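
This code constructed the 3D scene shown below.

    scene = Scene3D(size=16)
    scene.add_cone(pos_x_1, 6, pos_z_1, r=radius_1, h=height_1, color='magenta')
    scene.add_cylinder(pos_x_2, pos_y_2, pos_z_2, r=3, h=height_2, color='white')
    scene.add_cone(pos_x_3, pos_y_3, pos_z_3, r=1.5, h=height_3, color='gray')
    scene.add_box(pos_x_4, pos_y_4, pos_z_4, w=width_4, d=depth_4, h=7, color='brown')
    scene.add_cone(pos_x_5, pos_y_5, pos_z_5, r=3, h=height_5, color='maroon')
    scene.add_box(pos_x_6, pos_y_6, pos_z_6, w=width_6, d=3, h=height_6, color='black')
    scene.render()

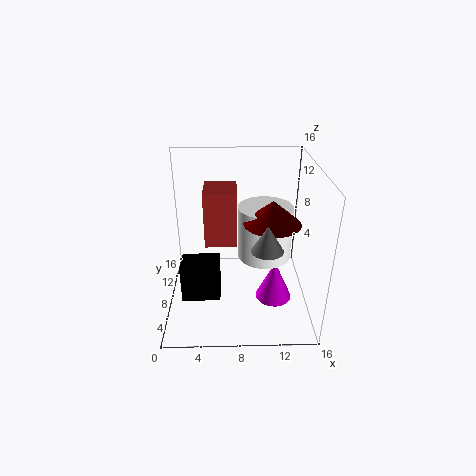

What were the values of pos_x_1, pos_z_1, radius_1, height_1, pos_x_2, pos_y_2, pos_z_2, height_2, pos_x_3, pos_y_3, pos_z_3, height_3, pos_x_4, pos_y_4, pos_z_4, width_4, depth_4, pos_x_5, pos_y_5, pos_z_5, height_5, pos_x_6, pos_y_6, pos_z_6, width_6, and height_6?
pos_x_1 = 12; pos_z_1 = 1.5; radius_1 = 2; height_1 = 4.5; pos_x_2 = 11; pos_y_2 = 8.5; pos_z_2 = 5.5; height_2 = 6; pos_x_3 = 10.5; pos_y_3 = 2; pos_z_3 = 10; height_3 = 2.5; pos_x_4 = 4; pos_y_4 = 11; pos_z_4 = 5; width_4 = 4; depth_4 = 4.5; pos_x_5 = 11.5; pos_y_5 = 6.5; pos_z_5 = 10.5; height_5 = 2.5; pos_x_6 = 2; pos_y_6 = 3.5; pos_z_6 = 3; width_6 = 4; height_6 = 4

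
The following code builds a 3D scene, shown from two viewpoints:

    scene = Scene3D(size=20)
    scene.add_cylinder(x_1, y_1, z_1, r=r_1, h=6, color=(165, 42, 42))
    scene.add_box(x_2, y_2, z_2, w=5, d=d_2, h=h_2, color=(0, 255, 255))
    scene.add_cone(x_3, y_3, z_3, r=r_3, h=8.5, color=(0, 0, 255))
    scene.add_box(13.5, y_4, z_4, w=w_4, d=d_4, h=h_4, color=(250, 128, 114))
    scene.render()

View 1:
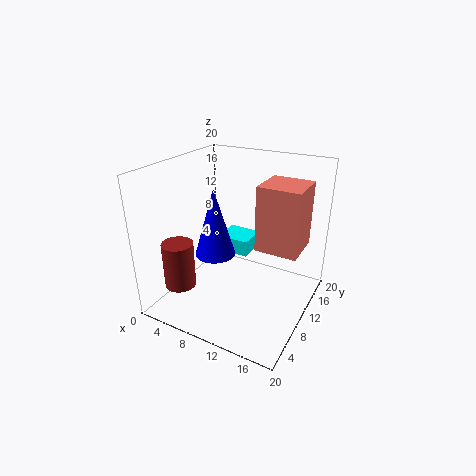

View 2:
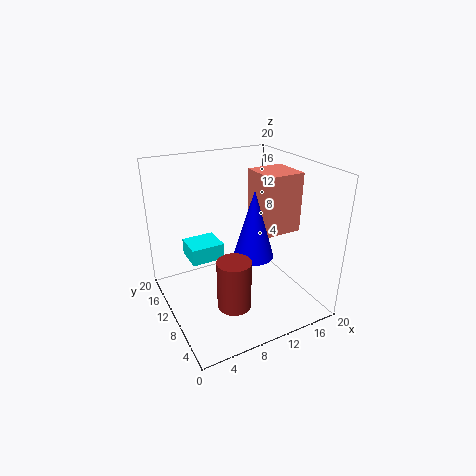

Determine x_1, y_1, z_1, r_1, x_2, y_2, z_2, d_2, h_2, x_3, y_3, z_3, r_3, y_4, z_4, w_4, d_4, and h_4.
x_1 = 5.5; y_1 = 2.5; z_1 = 5.5; r_1 = 2; x_2 = 4.5; y_2 = 13.5; z_2 = 5; d_2 = 4.5; h_2 = 2.5; x_3 = 9.5; y_3 = 5; z_3 = 10; r_3 = 2.5; y_4 = 8; z_4 = 10; w_4 = 5.5; d_4 = 5.5; h_4 = 8.5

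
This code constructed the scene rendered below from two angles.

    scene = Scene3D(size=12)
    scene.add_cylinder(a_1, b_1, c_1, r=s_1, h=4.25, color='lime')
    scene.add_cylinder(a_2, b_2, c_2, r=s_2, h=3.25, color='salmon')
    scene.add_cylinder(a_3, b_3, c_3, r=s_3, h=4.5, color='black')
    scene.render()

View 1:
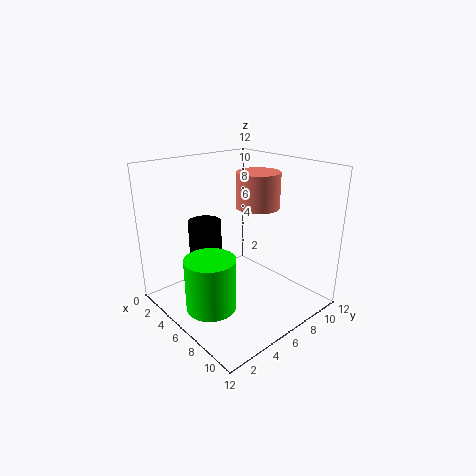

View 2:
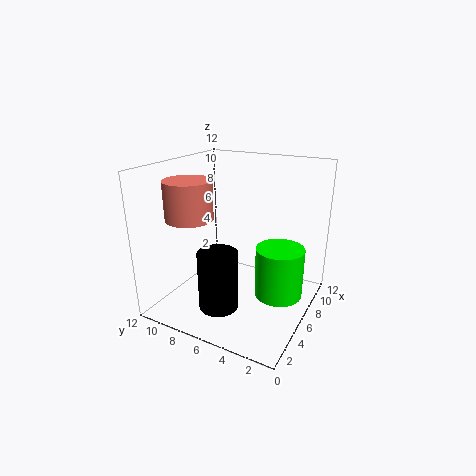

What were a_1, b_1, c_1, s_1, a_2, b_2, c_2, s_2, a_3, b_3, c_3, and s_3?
a_1 = 6.75; b_1 = 2.5; c_1 = 1.25; s_1 = 2; a_2 = 4.5; b_2 = 9.75; c_2 = 7.5; s_2 = 2; a_3 = 2; b_3 = 5.5; c_3 = 2; s_3 = 1.5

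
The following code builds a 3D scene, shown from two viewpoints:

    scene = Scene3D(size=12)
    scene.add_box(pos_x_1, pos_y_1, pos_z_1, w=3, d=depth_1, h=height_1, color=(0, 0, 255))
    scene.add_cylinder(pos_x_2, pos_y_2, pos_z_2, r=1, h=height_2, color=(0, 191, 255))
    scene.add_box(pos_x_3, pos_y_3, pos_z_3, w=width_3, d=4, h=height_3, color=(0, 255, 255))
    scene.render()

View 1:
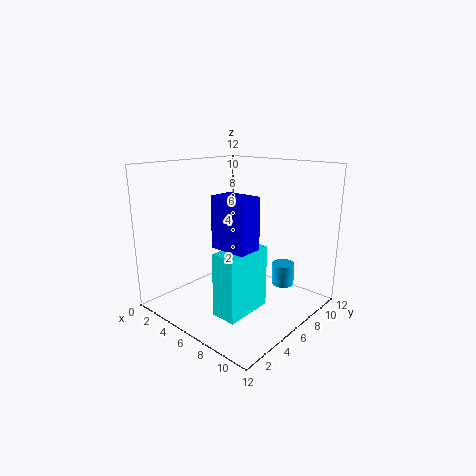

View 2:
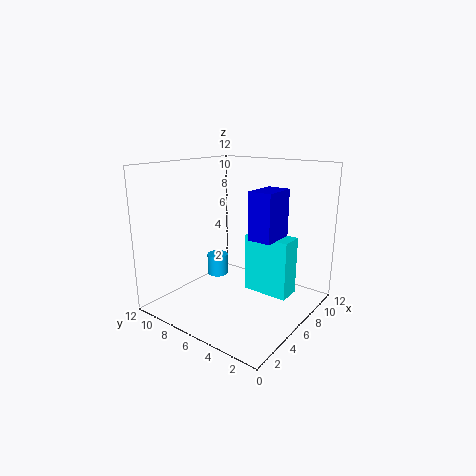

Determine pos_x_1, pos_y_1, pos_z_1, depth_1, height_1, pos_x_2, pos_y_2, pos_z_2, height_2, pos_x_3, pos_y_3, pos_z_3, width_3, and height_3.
pos_x_1 = 6, pos_y_1 = 3, pos_z_1 = 6, depth_1 = 2, height_1 = 4, pos_x_2 = 8, pos_y_2 = 10, pos_z_2 = 1, height_2 = 2, pos_x_3 = 7, pos_y_3 = 2, pos_z_3 = 1, width_3 = 2, height_3 = 5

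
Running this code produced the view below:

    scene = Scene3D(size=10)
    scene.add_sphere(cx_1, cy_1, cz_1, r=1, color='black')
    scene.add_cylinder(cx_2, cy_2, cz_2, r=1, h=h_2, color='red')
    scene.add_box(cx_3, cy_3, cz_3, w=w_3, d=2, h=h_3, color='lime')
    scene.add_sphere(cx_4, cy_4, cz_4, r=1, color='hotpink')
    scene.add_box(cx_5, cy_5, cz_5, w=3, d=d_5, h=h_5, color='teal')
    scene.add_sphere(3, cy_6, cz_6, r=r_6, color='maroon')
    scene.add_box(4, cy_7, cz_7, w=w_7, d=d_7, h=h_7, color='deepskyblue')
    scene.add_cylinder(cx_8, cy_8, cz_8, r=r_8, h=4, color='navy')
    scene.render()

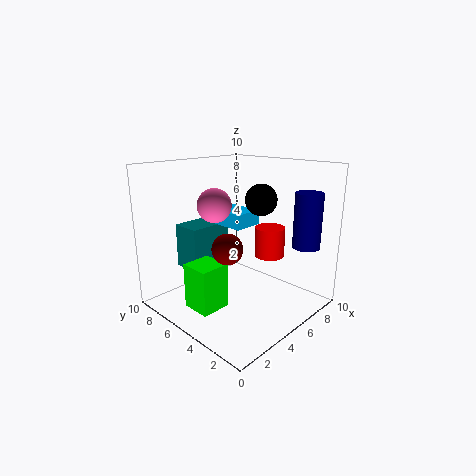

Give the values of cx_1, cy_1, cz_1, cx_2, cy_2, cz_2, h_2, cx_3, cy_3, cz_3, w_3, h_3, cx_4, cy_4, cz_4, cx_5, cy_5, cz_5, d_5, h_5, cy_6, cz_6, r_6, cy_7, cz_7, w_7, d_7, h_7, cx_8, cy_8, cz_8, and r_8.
cx_1 = 5; cy_1 = 3; cz_1 = 8; cx_2 = 6; cy_2 = 3; cz_2 = 4; h_2 = 2; cx_3 = 1; cy_3 = 4; cz_3 = 1; w_3 = 2; h_3 = 3; cx_4 = 2; cy_4 = 4; cz_4 = 8; cx_5 = 2; cy_5 = 6; cz_5 = 3; d_5 = 2; h_5 = 3; cy_6 = 4; cz_6 = 5; r_6 = 1; cy_7 = 4; cz_7 = 6; w_7 = 2; d_7 = 3; h_7 = 1; cx_8 = 9; cy_8 = 2; cz_8 = 4; r_8 = 1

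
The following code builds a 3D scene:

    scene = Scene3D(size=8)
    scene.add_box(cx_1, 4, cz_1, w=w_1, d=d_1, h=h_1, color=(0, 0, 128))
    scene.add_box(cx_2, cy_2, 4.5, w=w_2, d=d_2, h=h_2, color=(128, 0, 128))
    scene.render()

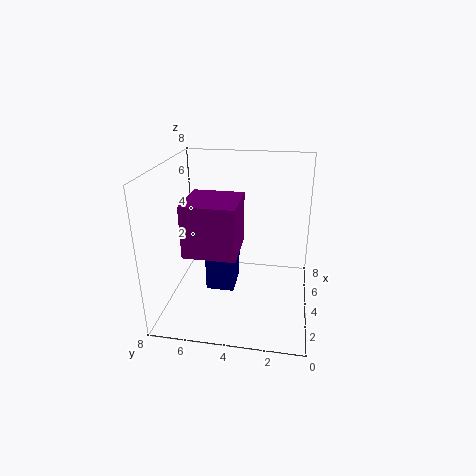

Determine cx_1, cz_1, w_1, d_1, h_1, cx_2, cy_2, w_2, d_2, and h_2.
cx_1 = 2.5, cz_1 = 1.5, w_1 = 2, d_1 = 1.5, h_1 = 2, cx_2 = 0.5, cy_2 = 3.5, w_2 = 2.5, d_2 = 2.5, h_2 = 2.5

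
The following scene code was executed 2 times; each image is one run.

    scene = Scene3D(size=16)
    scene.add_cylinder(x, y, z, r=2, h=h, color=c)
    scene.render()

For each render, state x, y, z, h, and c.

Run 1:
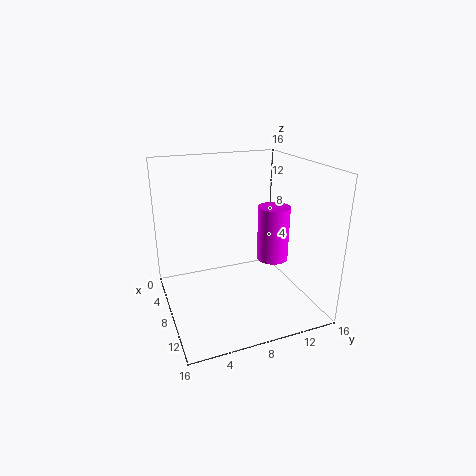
x = 5
y = 14
z = 3
h = 7
c = 'magenta'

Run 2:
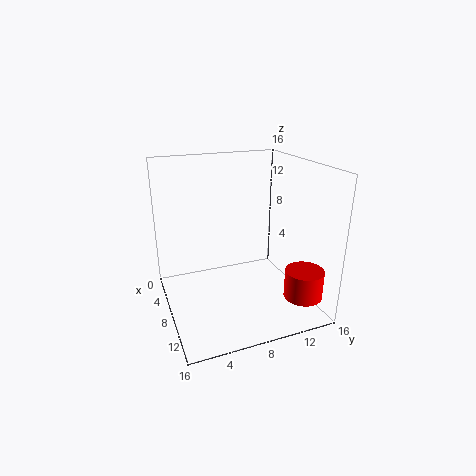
x = 14
y = 13
z = 3
h = 3
c = 'red'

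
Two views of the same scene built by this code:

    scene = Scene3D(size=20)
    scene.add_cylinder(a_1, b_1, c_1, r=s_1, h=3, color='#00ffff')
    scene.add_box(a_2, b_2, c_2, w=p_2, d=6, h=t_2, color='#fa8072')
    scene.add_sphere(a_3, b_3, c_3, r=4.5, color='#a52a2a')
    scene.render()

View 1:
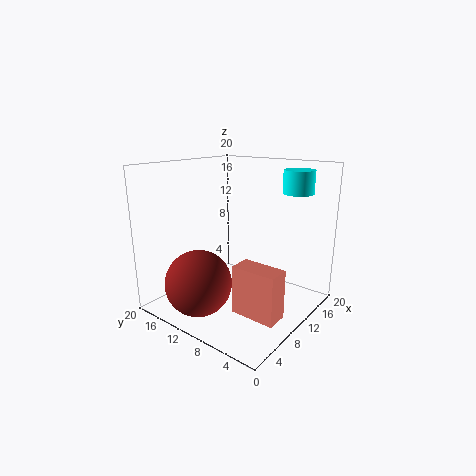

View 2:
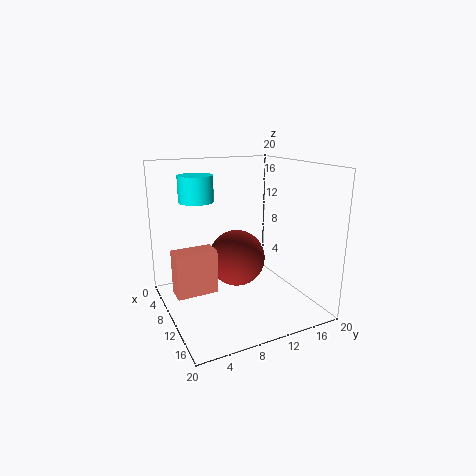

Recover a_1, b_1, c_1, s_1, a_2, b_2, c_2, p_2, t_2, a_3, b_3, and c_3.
a_1 = 13.5
b_1 = 3
c_1 = 16.5
s_1 = 2
a_2 = 5.5
b_2 = 1.5
c_2 = 1.5
p_2 = 3
t_2 = 6.5
a_3 = 4.5
b_3 = 12.5
c_3 = 4.5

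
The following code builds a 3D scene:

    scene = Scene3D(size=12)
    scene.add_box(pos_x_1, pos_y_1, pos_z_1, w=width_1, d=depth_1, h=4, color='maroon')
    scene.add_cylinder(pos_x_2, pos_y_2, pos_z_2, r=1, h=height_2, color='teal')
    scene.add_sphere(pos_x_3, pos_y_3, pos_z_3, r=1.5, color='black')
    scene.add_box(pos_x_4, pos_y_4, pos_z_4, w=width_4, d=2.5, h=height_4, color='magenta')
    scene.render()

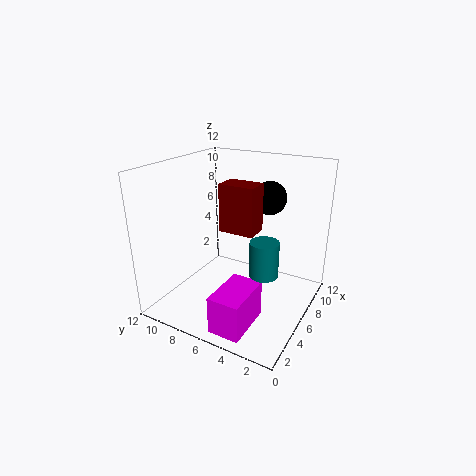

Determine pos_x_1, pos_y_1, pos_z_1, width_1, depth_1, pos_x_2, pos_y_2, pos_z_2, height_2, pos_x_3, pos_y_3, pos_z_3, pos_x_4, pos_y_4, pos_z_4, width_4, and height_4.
pos_x_1 = 5.5, pos_y_1 = 4.5, pos_z_1 = 6.5, width_1 = 2, depth_1 = 3, pos_x_2 = 2.5, pos_y_2 = 2, pos_z_2 = 5.5, height_2 = 2.5, pos_x_3 = 10, pos_y_3 = 5, pos_z_3 = 8.5, pos_x_4 = 0.5, pos_y_4 = 3, pos_z_4 = 0.5, width_4 = 4, height_4 = 3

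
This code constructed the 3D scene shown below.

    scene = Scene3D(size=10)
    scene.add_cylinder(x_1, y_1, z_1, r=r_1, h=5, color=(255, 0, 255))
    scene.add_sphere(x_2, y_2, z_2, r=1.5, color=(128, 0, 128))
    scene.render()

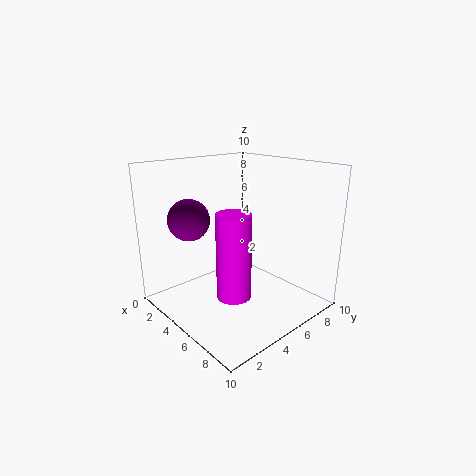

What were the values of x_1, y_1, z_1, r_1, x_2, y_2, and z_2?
x_1 = 8
y_1 = 2
z_1 = 3
r_1 = 1
x_2 = 2
y_2 = 3
z_2 = 6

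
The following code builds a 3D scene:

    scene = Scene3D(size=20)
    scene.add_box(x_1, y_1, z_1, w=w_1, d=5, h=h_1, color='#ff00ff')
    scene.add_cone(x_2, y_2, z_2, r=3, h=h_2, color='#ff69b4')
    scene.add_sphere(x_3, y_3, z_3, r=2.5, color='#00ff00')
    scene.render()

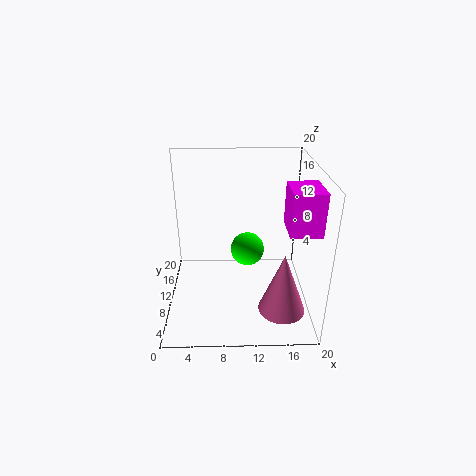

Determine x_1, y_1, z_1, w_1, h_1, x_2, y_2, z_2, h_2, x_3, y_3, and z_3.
x_1 = 16; y_1 = 4; z_1 = 13; w_1 = 4; h_1 = 5.5; x_2 = 15.5; y_2 = 3.5; z_2 = 3; h_2 = 8; x_3 = 11.5; y_3 = 13; z_3 = 6.5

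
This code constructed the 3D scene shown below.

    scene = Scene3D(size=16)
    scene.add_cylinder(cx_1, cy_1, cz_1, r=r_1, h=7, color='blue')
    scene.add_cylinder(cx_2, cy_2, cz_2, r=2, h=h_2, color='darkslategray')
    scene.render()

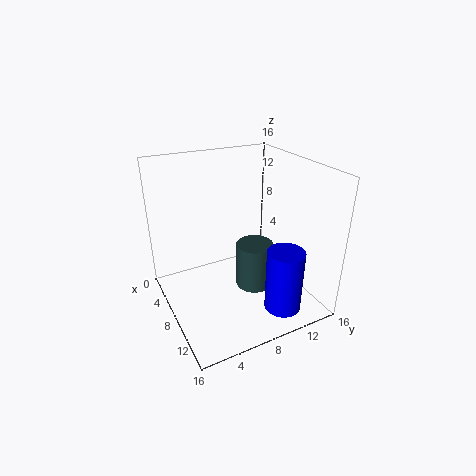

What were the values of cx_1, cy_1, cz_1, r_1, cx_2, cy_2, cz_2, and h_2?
cx_1 = 13, cy_1 = 11, cz_1 = 1, r_1 = 2, cx_2 = 10, cy_2 = 9, cz_2 = 3, h_2 = 5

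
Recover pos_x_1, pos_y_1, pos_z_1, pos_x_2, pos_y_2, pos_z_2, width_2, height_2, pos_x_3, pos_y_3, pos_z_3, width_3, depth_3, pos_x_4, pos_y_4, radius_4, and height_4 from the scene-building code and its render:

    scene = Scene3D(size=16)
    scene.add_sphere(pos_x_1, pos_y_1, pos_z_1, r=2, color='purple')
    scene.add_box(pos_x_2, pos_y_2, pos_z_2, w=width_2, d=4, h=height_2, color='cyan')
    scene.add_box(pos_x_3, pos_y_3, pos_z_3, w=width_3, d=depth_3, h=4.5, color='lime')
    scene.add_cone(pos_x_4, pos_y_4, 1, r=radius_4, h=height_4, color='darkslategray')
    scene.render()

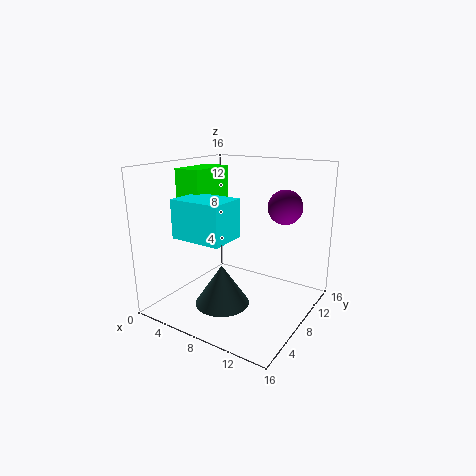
pos_x_1 = 11.5
pos_y_1 = 12.5
pos_z_1 = 11
pos_x_2 = 4
pos_y_2 = 2
pos_z_2 = 9
width_2 = 5.5
height_2 = 4
pos_x_3 = 2
pos_y_3 = 5
pos_z_3 = 11
width_3 = 3
depth_3 = 5.5
pos_x_4 = 7.5
pos_y_4 = 5.5
radius_4 = 3
height_4 = 4.5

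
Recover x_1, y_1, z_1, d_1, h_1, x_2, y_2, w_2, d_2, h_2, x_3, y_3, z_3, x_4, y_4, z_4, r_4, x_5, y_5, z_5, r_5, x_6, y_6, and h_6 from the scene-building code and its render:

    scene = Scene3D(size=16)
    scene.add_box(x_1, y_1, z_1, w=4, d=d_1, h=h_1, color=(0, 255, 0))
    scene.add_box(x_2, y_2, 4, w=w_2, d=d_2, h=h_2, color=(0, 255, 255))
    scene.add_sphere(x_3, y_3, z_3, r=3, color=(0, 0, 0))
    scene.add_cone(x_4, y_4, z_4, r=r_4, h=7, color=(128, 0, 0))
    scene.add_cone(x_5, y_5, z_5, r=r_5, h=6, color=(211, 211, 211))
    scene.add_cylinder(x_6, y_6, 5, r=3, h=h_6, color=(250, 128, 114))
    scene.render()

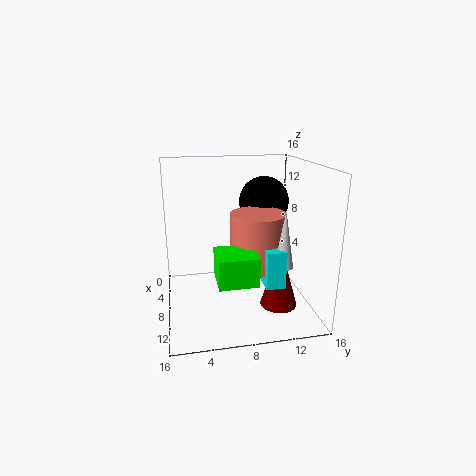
x_1 = 10; y_1 = 5; z_1 = 5; d_1 = 4; h_1 = 3; x_2 = 8; y_2 = 10; w_2 = 5; d_2 = 2; h_2 = 4; x_3 = 4; y_3 = 12; z_3 = 11; x_4 = 11; y_4 = 12; z_4 = 1; r_4 = 2; x_5 = 12; y_5 = 12; z_5 = 6; r_5 = 1; x_6 = 9; y_6 = 10; h_6 = 6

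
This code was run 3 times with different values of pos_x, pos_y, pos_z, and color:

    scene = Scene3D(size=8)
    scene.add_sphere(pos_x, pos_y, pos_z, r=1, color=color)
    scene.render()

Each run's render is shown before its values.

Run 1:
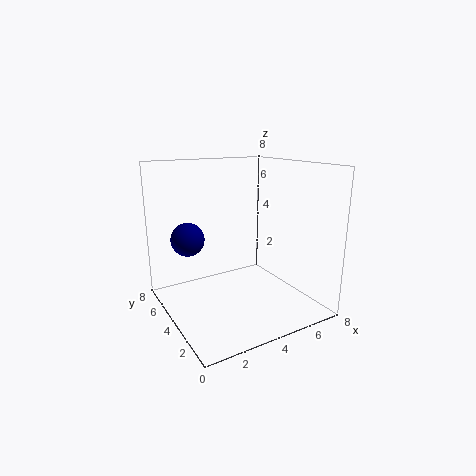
pos_x = 2
pos_y = 6.5
pos_z = 3.5
color = 'navy'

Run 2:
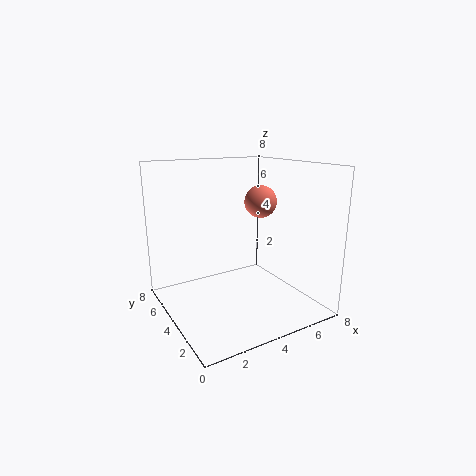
pos_x = 6.5
pos_y = 5.5
pos_z = 5.5
color = 'salmon'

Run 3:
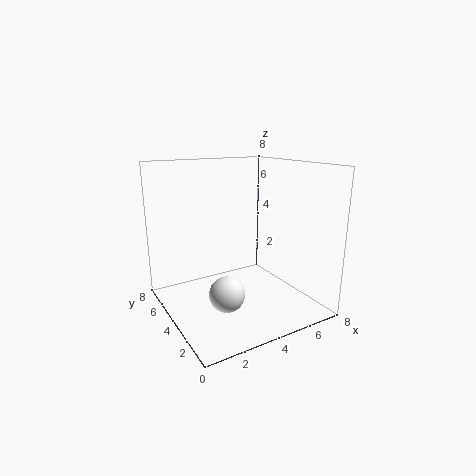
pos_x = 3
pos_y = 3.5
pos_z = 1
color = 'white'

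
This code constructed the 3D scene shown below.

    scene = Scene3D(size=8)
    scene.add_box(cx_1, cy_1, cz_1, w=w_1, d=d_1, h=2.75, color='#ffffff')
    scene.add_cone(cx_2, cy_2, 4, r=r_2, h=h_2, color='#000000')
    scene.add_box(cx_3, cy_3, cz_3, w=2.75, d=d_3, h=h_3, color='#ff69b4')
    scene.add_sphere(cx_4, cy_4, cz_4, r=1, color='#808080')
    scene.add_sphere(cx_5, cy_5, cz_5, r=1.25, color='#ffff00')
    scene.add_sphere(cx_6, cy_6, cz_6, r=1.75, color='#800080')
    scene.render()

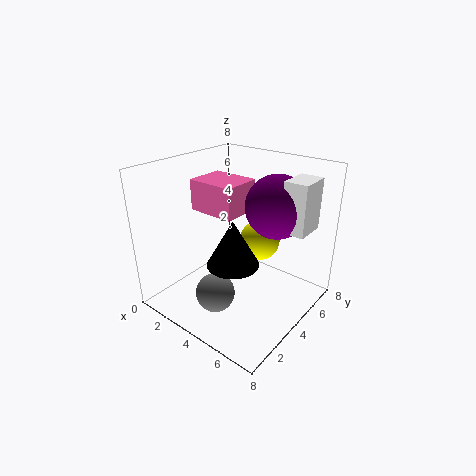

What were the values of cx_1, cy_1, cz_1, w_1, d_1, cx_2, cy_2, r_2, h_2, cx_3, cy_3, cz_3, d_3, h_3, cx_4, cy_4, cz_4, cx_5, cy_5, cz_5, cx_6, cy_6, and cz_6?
cx_1 = 6.25
cy_1 = 4.75
cz_1 = 4.75
w_1 = 1.25
d_1 = 1.75
cx_2 = 5.5
cy_2 = 1.75
r_2 = 1.25
h_2 = 2.25
cx_3 = 1.25
cy_3 = 3.25
cz_3 = 5.25
d_3 = 2.25
h_3 = 1.75
cx_4 = 4.5
cy_4 = 1.5
cz_4 = 2
cx_5 = 3.75
cy_5 = 6.5
cz_5 = 2.75
cx_6 = 5.5
cy_6 = 5.5
cz_6 = 5.75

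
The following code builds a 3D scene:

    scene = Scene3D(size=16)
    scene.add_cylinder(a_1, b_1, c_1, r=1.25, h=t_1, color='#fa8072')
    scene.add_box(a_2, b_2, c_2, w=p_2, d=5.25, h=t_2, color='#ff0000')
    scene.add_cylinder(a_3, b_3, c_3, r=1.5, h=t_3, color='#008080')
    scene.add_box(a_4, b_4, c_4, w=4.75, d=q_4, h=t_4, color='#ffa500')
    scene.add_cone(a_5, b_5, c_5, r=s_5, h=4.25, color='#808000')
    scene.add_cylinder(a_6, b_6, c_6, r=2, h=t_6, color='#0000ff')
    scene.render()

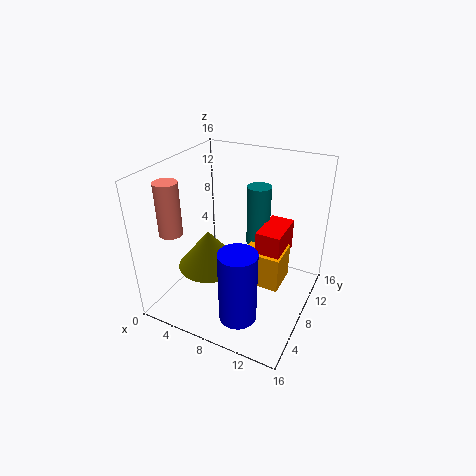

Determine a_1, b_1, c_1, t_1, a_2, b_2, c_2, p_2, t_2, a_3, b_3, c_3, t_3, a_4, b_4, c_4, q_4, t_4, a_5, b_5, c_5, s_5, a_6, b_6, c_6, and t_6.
a_1 = 2.25, b_1 = 3.75, c_1 = 9.25, t_1 = 5.75, a_2 = 9, b_2 = 10.5, c_2 = 3.5, p_2 = 3, t_2 = 4, a_3 = 7.75, b_3 = 14.25, c_3 = 4, t_3 = 7.75, a_4 = 7.5, b_4 = 10, c_4 = 0.25, q_4 = 4.25, t_4 = 4.5, a_5 = 5.25, b_5 = 6.25, c_5 = 4.75, s_5 = 3.5, a_6 = 10.25, b_6 = 3.5, c_6 = 1.25, t_6 = 8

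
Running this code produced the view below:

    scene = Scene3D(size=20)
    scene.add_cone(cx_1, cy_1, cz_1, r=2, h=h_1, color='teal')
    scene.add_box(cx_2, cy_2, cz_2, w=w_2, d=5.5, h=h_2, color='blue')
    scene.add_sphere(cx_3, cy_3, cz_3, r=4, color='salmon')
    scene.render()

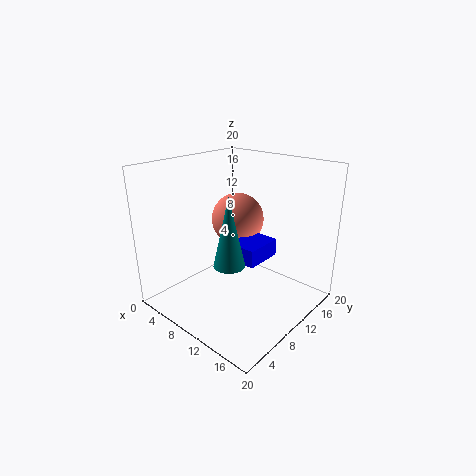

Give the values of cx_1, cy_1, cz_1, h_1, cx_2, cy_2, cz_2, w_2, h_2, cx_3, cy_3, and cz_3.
cx_1 = 12.5; cy_1 = 5.5; cz_1 = 8.5; h_1 = 9; cx_2 = 7.5; cy_2 = 9.5; cz_2 = 6.5; w_2 = 5.5; h_2 = 2.5; cx_3 = 6; cy_3 = 14.5; cz_3 = 10.5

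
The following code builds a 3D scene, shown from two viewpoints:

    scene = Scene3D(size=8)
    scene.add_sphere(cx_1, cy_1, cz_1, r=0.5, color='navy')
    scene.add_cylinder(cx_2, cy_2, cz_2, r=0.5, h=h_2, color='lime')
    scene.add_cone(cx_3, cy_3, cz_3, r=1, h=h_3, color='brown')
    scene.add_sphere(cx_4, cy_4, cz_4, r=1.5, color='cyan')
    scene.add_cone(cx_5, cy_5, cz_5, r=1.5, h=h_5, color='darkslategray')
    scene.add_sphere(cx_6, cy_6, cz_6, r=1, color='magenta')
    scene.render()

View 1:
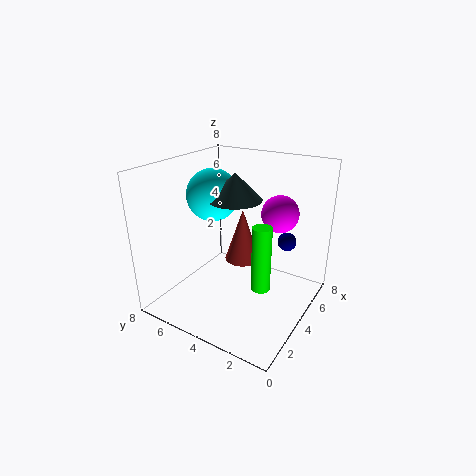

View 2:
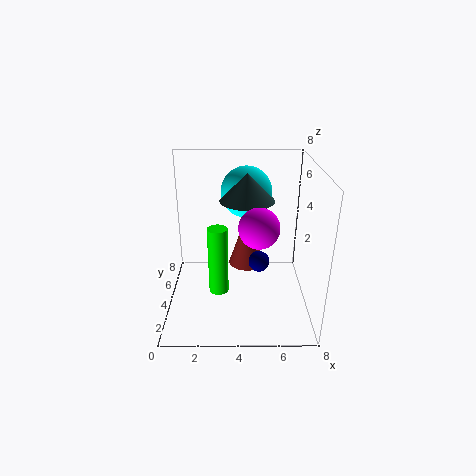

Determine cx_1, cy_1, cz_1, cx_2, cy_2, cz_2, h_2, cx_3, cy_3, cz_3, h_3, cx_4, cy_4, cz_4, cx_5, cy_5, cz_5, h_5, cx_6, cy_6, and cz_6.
cx_1 = 5; cy_1 = 1.5; cz_1 = 4; cx_2 = 3; cy_2 = 2; cz_2 = 2; h_2 = 3.5; cx_3 = 4.5; cy_3 = 4; cz_3 = 2.5; h_3 = 3; cx_4 = 4.5; cy_4 = 6; cz_4 = 6; cx_5 = 4.5; cy_5 = 4.5; cz_5 = 6; h_5 = 1.5; cx_6 = 5; cy_6 = 2; cz_6 = 5.5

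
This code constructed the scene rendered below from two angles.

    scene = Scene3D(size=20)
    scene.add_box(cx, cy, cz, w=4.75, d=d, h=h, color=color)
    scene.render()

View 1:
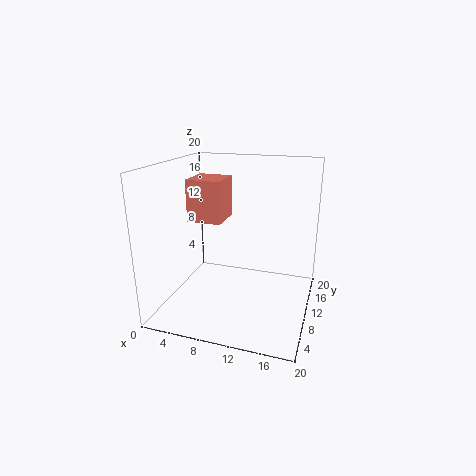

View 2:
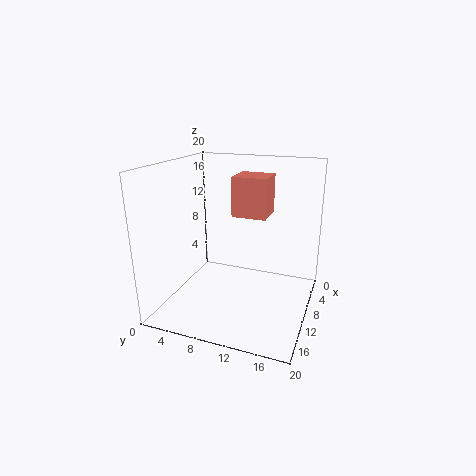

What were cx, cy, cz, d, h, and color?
cx = 3.25, cy = 8.25, cz = 12.25, d = 5, h = 5.75, color = 'salmon'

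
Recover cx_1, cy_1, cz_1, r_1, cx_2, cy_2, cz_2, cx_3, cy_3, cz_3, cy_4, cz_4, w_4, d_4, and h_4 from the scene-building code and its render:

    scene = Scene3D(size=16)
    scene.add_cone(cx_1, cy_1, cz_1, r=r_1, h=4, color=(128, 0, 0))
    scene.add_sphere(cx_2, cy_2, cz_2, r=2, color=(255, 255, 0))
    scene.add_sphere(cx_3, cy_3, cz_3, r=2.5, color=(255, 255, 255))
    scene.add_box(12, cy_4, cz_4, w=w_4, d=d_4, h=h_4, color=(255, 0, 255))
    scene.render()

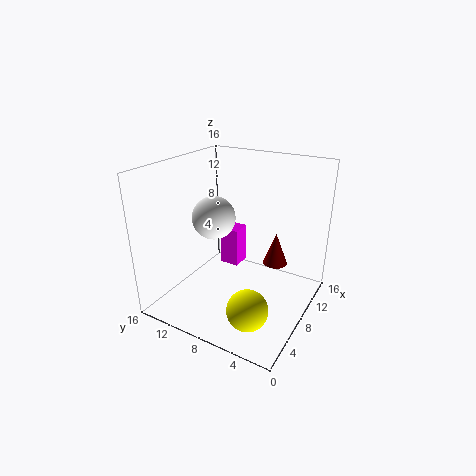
cx_1 = 13
cy_1 = 5.5
cz_1 = 3
r_1 = 1.5
cx_2 = 2
cy_2 = 3.5
cz_2 = 4
cx_3 = 8.5
cy_3 = 11.5
cz_3 = 9.5
cy_4 = 10.5
cz_4 = 1.5
w_4 = 2.5
d_4 = 2.5
h_4 = 5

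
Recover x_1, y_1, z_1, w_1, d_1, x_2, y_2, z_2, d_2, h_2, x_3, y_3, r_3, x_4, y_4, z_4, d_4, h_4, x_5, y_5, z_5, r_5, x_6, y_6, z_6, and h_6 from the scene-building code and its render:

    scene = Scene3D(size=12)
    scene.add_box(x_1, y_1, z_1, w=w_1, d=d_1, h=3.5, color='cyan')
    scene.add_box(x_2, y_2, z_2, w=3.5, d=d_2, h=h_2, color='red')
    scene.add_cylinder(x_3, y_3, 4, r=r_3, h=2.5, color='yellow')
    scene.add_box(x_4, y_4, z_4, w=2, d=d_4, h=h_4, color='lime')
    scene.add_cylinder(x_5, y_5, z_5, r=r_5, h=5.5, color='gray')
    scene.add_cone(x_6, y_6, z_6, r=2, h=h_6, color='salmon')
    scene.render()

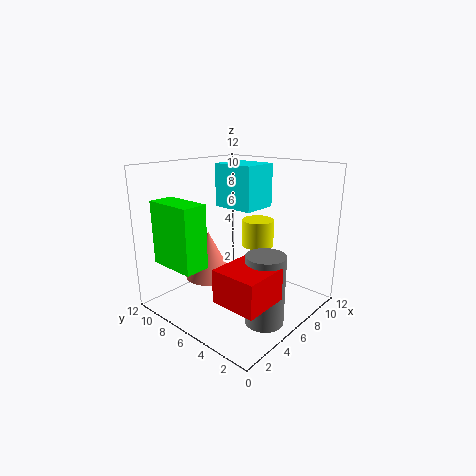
x_1 = 5.5, y_1 = 4.5, z_1 = 8.5, w_1 = 3, d_1 = 3.5, x_2 = 1, y_2 = 0.5, z_2 = 3, d_2 = 3.5, h_2 = 2.5, x_3 = 10, y_3 = 7, r_3 = 1.5, x_4 = 0.5, y_4 = 6, z_4 = 4.5, d_4 = 4, h_4 = 5, x_5 = 4.5, y_5 = 2, z_5 = 0.5, r_5 = 1.5, x_6 = 4.5, y_6 = 8, z_6 = 2.5, h_6 = 4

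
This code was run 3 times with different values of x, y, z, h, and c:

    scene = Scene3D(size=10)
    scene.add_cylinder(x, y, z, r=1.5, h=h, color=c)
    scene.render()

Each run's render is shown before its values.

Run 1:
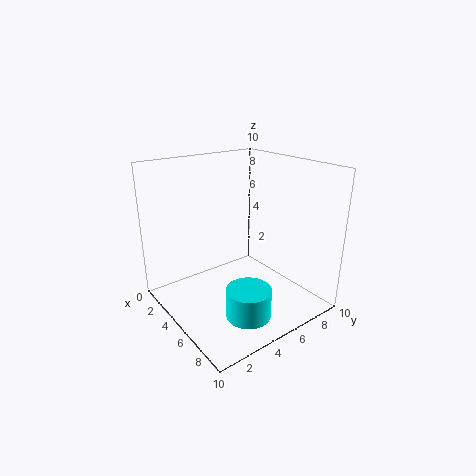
x = 7.5
y = 4
z = 0.5
h = 2
c = 'cyan'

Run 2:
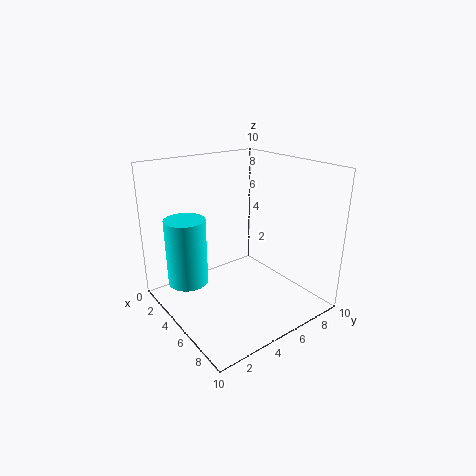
x = 2
y = 2.5
z = 1
h = 5
c = 'cyan'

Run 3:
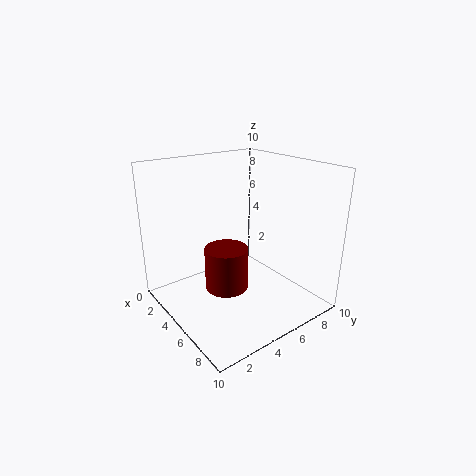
x = 5
y = 4
z = 1.5
h = 3
c = 'maroon'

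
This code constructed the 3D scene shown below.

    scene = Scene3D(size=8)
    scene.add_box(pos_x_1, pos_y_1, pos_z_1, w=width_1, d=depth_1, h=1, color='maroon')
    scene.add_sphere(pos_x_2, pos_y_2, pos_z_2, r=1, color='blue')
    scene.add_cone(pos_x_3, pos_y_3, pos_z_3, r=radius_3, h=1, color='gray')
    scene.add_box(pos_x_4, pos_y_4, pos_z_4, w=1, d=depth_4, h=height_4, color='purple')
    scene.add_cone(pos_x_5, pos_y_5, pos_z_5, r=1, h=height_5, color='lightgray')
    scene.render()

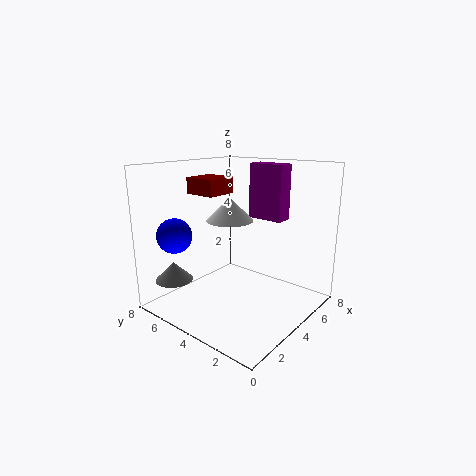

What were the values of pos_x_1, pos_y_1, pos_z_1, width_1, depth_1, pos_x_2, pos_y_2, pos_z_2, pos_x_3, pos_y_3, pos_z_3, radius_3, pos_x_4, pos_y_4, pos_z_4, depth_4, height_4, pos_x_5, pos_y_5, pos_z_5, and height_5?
pos_x_1 = 4; pos_y_1 = 6; pos_z_1 = 6; width_1 = 2; depth_1 = 2; pos_x_2 = 2; pos_y_2 = 7; pos_z_2 = 4; pos_x_3 = 1; pos_y_3 = 6; pos_z_3 = 2; radius_3 = 1; pos_x_4 = 5; pos_y_4 = 2; pos_z_4 = 5; depth_4 = 2; height_4 = 3; pos_x_5 = 1; pos_y_5 = 2; pos_z_5 = 6; height_5 = 1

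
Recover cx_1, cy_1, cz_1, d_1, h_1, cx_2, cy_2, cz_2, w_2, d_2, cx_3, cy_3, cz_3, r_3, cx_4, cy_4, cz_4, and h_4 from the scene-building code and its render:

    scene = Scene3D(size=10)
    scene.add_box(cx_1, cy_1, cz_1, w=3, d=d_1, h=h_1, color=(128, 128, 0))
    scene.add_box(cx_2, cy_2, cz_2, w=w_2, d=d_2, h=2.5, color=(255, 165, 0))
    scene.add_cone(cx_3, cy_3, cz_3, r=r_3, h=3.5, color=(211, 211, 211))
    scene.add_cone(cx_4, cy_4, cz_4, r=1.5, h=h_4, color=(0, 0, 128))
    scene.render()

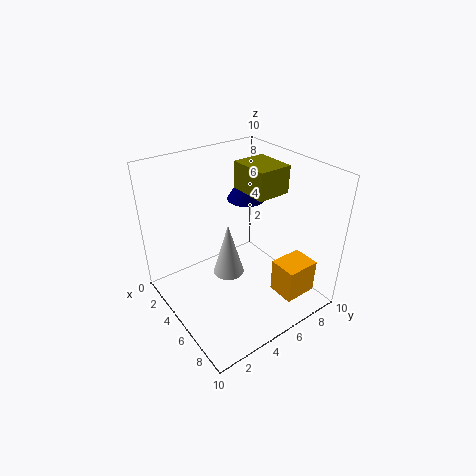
cx_1 = 2.5, cy_1 = 6.5, cz_1 = 7.5, d_1 = 2.5, h_1 = 2, cx_2 = 6.5, cy_2 = 7, cz_2 = 0.5, w_2 = 2, d_2 = 2.5, cx_3 = 6, cy_3 = 3.5, cz_3 = 3.5, r_3 = 1, cx_4 = 2, cy_4 = 8, cz_4 = 6, h_4 = 2.5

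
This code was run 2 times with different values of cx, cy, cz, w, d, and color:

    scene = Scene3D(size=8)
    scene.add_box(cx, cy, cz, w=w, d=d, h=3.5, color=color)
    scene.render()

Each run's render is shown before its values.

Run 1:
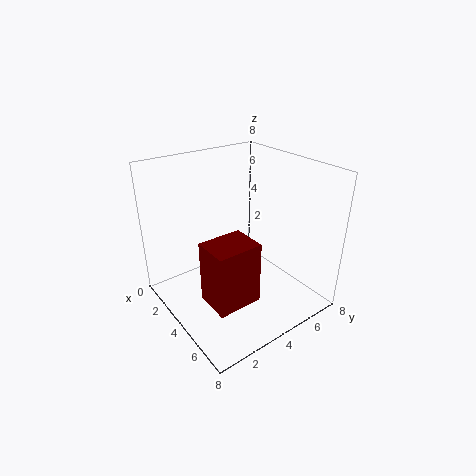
cx = 4
cy = 1.5
cz = 1
w = 2
d = 2.5
color = 'maroon'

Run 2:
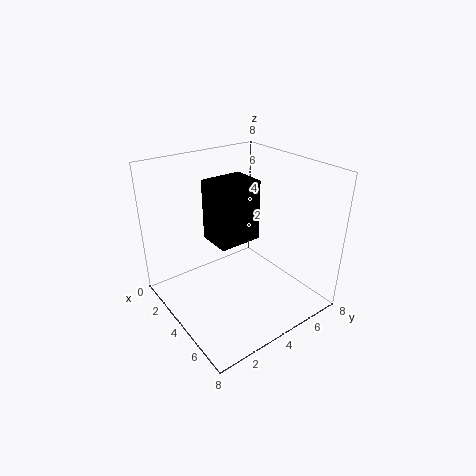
cx = 2
cy = 3
cz = 3.5
w = 2
d = 2.5
color = 'black'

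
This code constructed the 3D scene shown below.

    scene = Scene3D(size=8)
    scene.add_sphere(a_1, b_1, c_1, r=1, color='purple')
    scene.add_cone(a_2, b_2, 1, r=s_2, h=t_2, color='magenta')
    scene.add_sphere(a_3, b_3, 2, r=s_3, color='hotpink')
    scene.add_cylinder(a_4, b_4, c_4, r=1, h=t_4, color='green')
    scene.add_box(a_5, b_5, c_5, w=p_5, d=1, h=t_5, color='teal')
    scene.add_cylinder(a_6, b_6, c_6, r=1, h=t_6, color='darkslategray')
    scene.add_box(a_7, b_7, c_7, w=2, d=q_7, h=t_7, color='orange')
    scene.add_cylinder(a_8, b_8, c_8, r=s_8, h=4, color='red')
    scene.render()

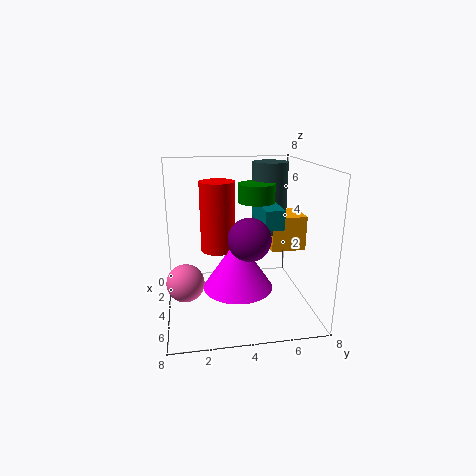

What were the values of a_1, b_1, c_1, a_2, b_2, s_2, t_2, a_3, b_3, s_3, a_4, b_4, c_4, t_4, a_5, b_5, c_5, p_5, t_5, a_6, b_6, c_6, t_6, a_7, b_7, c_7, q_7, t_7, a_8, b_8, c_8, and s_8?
a_1 = 7
b_1 = 4
c_1 = 5
a_2 = 4
b_2 = 4
s_2 = 2
t_2 = 3
a_3 = 5
b_3 = 1
s_3 = 1
a_4 = 4
b_4 = 5
c_4 = 6
t_4 = 1
a_5 = 3
b_5 = 5
c_5 = 5
p_5 = 3
t_5 = 1
a_6 = 3
b_6 = 6
c_6 = 4
t_6 = 4
a_7 = 2
b_7 = 6
c_7 = 3
q_7 = 2
t_7 = 2
a_8 = 3
b_8 = 3
c_8 = 3
s_8 = 1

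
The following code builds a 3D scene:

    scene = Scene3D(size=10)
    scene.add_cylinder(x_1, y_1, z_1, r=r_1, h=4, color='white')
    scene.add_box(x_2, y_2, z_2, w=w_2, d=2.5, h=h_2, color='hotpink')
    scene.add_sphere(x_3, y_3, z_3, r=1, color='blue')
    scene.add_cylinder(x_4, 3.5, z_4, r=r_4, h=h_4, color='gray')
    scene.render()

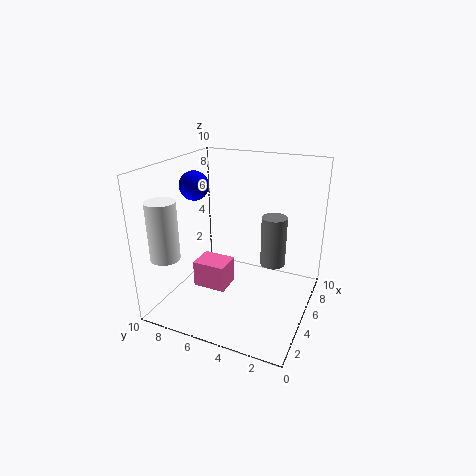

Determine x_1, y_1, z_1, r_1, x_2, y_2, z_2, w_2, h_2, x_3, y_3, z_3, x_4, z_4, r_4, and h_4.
x_1 = 2
y_1 = 9
z_1 = 4
r_1 = 1
x_2 = 4.5
y_2 = 6
z_2 = 0.5
w_2 = 2
h_2 = 2
x_3 = 4.5
y_3 = 8
z_3 = 8.5
x_4 = 8.5
z_4 = 1.5
r_4 = 1
h_4 = 4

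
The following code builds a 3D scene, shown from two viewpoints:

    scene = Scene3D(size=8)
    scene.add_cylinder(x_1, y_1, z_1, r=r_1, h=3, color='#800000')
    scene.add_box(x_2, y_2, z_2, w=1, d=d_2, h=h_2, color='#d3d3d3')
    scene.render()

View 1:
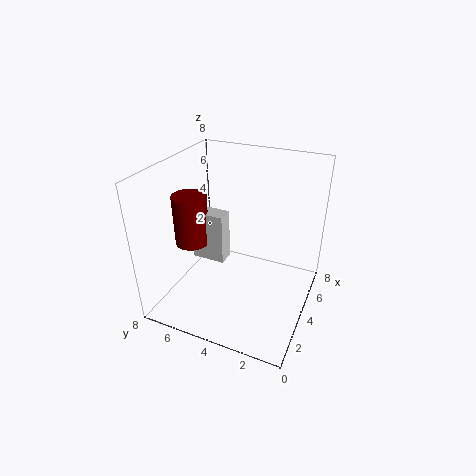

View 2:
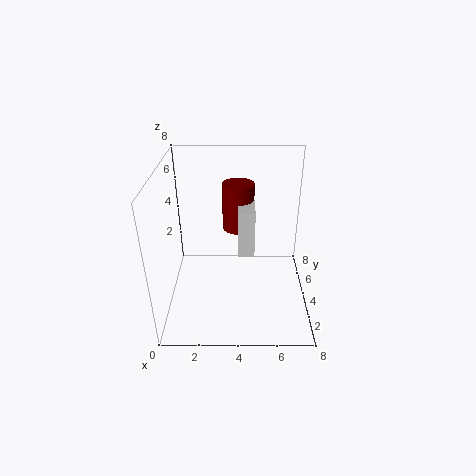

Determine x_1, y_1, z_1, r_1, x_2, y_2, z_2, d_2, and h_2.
x_1 = 4; y_1 = 7; z_1 = 3; r_1 = 1; x_2 = 4; y_2 = 5; z_2 = 2; d_2 = 2; h_2 = 3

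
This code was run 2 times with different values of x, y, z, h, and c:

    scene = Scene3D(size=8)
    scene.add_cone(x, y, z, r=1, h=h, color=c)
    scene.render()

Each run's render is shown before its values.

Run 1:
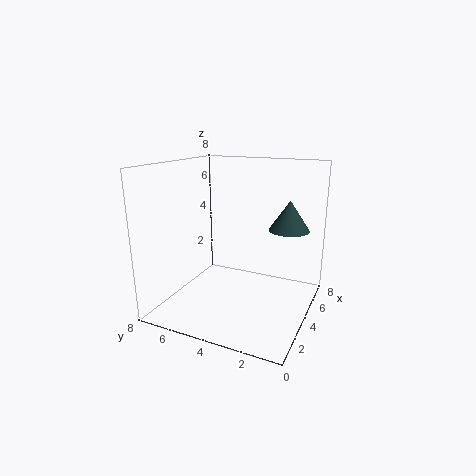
x = 3.5
y = 1
z = 5
h = 1.5
c = 'darkslategray'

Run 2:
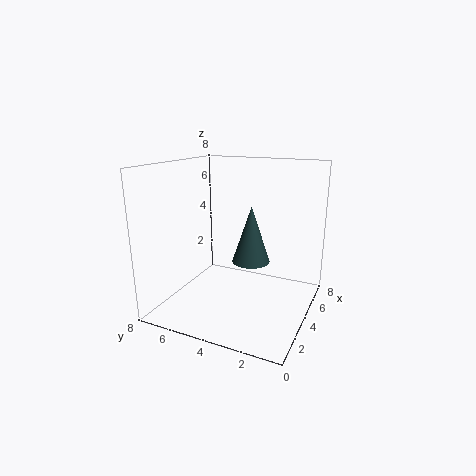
x = 3.5
y = 3
z = 3
h = 3
c = 'darkslategray'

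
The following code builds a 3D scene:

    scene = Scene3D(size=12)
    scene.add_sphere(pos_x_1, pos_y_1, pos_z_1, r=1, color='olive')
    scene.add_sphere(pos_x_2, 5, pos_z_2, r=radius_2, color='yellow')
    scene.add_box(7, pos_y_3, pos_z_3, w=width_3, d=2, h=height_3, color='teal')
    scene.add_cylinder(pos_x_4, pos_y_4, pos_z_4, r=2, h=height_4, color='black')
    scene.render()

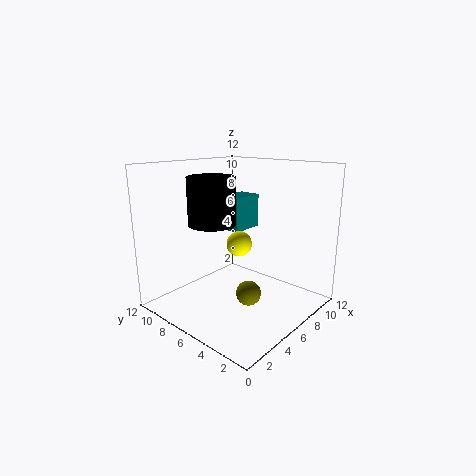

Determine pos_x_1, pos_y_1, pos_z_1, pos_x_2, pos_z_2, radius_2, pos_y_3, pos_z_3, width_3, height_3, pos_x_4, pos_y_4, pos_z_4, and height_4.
pos_x_1 = 5
pos_y_1 = 4
pos_z_1 = 2
pos_x_2 = 5
pos_z_2 = 6
radius_2 = 1
pos_y_3 = 7
pos_z_3 = 6
width_3 = 3
height_3 = 3
pos_x_4 = 5
pos_y_4 = 8
pos_z_4 = 7
height_4 = 4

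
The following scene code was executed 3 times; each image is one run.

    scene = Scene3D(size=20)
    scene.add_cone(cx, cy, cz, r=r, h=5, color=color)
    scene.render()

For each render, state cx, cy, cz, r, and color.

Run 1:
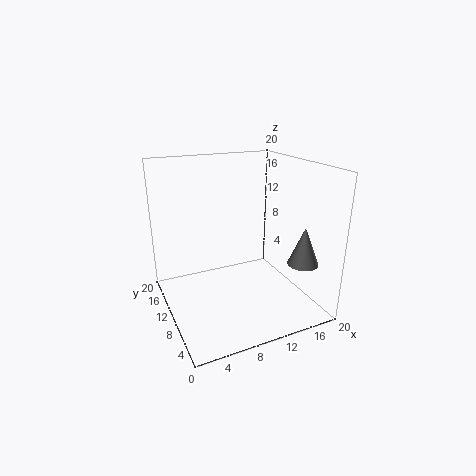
cx = 16
cy = 3
cz = 8
r = 2
color = 'gray'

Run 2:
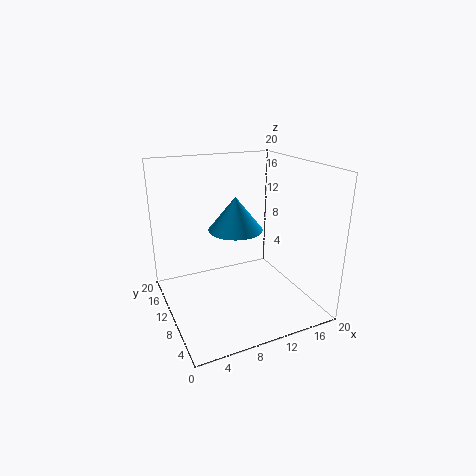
cx = 11
cy = 13
cz = 10
r = 4
color = 'deepskyblue'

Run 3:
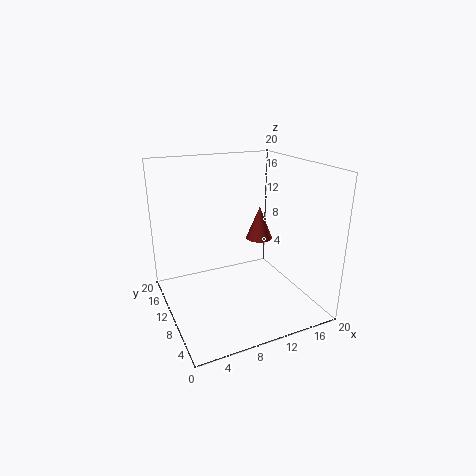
cx = 15
cy = 13
cz = 8
r = 2
color = 'brown'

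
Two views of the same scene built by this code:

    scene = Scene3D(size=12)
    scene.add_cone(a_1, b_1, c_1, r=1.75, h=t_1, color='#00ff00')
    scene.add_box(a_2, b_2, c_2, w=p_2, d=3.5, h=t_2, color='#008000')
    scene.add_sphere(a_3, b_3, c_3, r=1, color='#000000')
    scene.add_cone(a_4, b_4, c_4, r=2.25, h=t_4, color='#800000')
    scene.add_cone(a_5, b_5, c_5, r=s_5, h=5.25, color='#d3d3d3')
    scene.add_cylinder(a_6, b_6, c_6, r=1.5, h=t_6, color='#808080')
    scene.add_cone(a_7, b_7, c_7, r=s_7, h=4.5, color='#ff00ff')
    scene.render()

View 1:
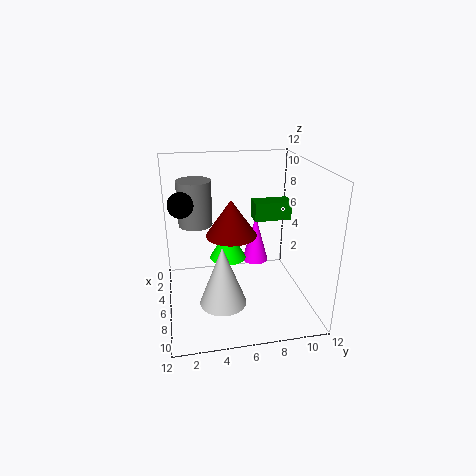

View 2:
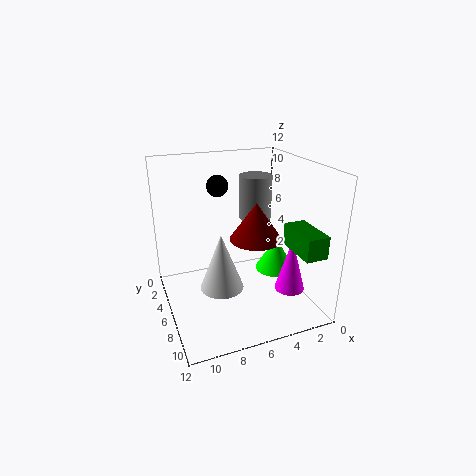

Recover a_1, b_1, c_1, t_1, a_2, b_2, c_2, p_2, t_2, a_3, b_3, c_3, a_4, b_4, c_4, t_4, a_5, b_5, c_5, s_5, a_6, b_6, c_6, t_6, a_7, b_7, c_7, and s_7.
a_1 = 2.25; b_1 = 5.75; c_1 = 2.25; t_1 = 3; a_2 = 1.25; b_2 = 8.25; c_2 = 6; p_2 = 1.75; t_2 = 1.75; a_3 = 6.25; b_3 = 1.5; c_3 = 9.25; a_4 = 4.25; b_4 = 5.75; c_4 = 5.5; t_4 = 3.25; a_5 = 7; b_5 = 4.5; c_5 = 0.5; s_5 = 2; a_6 = 3; b_6 = 2.75; c_6 = 6.25; t_6 = 4; a_7 = 2.25; b_7 = 8.5; c_7 = 1.75; s_7 = 1.25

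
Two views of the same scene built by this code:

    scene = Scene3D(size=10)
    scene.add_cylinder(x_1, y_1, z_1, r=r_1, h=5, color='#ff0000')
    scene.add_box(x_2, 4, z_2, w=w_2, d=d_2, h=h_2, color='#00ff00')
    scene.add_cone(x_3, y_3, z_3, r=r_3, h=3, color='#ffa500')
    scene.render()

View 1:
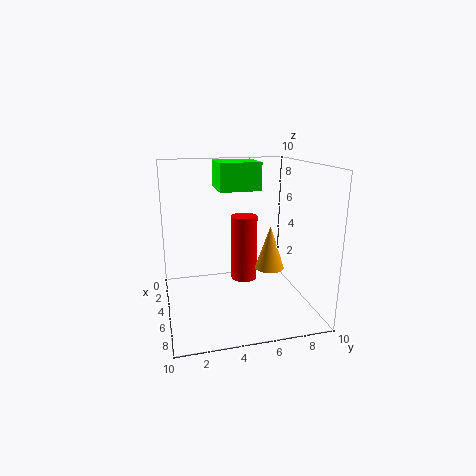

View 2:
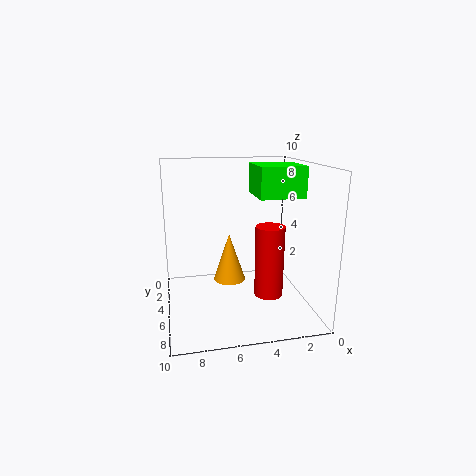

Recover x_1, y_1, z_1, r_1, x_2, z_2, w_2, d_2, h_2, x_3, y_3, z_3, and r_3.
x_1 = 3; y_1 = 6; z_1 = 1; r_1 = 1; x_2 = 1; z_2 = 8; w_2 = 3; d_2 = 3; h_2 = 2; x_3 = 6; y_3 = 7; z_3 = 3; r_3 = 1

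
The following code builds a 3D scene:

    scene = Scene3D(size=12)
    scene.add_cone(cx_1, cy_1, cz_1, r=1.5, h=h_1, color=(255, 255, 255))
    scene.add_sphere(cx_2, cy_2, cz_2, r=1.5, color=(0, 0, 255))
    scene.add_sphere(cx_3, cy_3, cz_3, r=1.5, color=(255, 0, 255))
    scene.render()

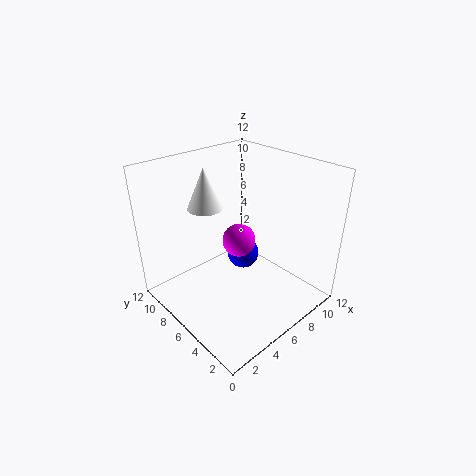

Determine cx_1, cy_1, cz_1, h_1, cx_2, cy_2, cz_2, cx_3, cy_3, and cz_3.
cx_1 = 5
cy_1 = 9
cz_1 = 8
h_1 = 3.5
cx_2 = 8.5
cy_2 = 8
cz_2 = 2.5
cx_3 = 7.5
cy_3 = 7.5
cz_3 = 4.5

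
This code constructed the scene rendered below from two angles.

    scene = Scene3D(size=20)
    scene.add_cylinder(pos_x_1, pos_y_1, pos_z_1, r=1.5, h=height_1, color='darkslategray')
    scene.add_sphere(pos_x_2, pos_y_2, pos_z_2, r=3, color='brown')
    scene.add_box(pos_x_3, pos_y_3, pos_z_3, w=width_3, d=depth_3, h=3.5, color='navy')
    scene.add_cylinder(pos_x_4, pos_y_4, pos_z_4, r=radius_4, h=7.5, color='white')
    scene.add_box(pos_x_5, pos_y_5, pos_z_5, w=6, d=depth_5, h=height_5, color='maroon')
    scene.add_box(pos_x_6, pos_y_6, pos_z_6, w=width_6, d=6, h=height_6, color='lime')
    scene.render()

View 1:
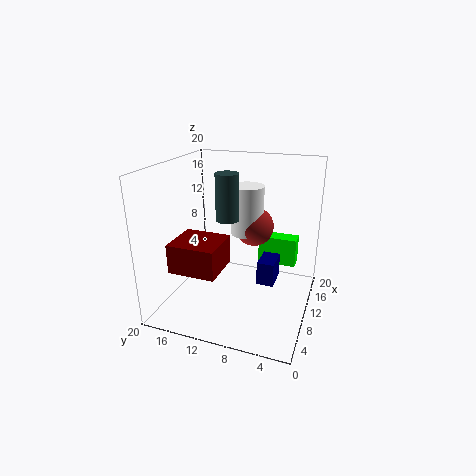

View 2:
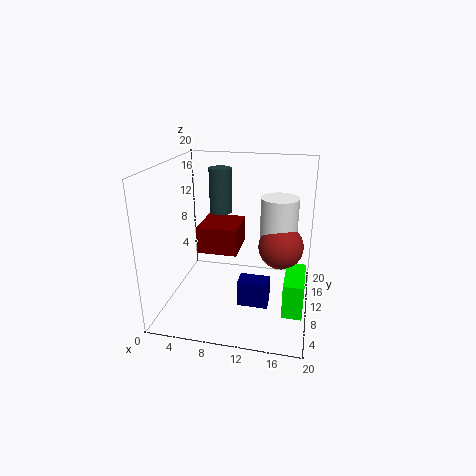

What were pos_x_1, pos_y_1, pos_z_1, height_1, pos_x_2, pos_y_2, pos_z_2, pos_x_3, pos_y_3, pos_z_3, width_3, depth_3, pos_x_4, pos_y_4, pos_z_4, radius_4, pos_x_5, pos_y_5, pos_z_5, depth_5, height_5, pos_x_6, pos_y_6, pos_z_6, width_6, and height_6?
pos_x_1 = 7.5, pos_y_1 = 10.5, pos_z_1 = 13.5, height_1 = 6, pos_x_2 = 16, pos_y_2 = 9.5, pos_z_2 = 9.5, pos_x_3 = 11, pos_y_3 = 5, pos_z_3 = 2.5, width_3 = 4, depth_3 = 2.5, pos_x_4 = 15.5, pos_y_4 = 10.5, pos_z_4 = 8.5, radius_4 = 2.5, pos_x_5 = 3.5, pos_y_5 = 11, pos_z_5 = 6.5, depth_5 = 6.5, height_5 = 4, pos_x_6 = 17, pos_y_6 = 3, pos_z_6 = 3, width_6 = 2.5, height_6 = 4.5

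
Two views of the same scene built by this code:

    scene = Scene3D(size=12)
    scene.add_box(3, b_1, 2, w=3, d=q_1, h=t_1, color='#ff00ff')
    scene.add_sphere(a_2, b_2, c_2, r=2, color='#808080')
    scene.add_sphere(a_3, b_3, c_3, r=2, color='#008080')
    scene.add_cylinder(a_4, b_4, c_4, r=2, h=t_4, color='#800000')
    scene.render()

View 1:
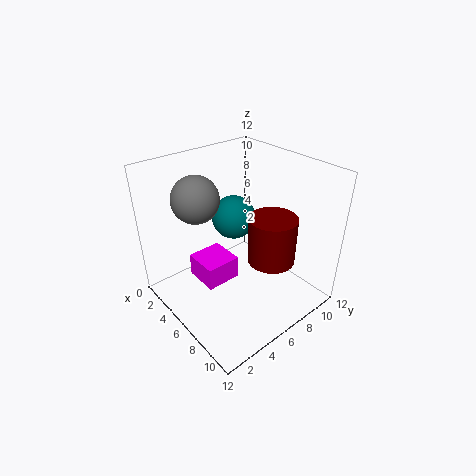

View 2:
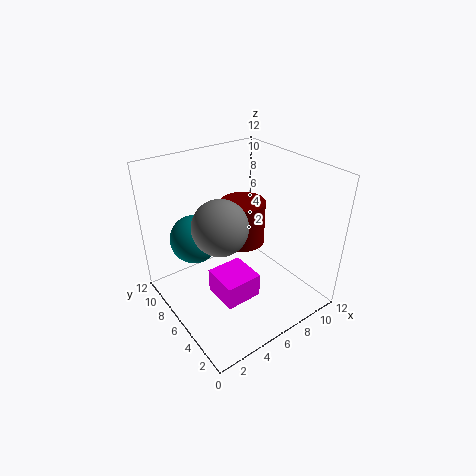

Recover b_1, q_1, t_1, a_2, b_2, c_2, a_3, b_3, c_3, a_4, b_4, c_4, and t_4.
b_1 = 3
q_1 = 3
t_1 = 2
a_2 = 3
b_2 = 4
c_2 = 9
a_3 = 3
b_3 = 8
c_3 = 6
a_4 = 8
b_4 = 8
c_4 = 4
t_4 = 4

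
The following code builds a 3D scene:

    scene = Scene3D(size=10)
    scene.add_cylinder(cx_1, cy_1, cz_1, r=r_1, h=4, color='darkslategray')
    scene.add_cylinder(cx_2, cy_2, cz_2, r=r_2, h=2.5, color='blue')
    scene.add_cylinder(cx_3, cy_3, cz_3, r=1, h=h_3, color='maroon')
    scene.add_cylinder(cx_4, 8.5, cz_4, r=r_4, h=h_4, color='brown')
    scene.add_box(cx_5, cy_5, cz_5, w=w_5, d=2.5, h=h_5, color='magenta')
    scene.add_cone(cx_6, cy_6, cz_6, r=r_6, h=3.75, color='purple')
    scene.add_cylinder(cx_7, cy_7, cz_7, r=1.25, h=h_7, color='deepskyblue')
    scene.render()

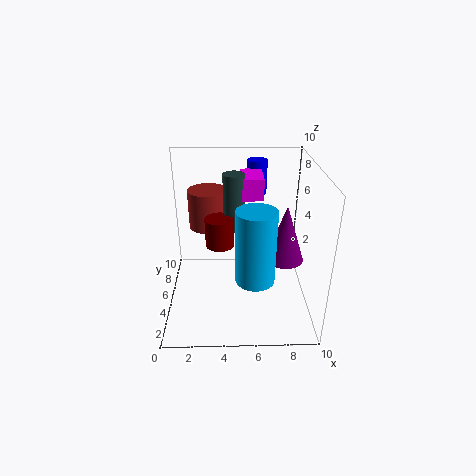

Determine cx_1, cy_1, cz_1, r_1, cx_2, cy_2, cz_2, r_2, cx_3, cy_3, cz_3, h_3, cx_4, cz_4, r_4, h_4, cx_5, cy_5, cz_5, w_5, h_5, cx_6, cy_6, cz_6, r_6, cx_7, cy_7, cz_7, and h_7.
cx_1 = 4.75; cy_1 = 6; cz_1 = 5.25; r_1 = 0.75; cx_2 = 6.5; cy_2 = 8.5; cz_2 = 7; r_2 = 0.75; cx_3 = 3.75; cy_3 = 5; cz_3 = 4.5; h_3 = 2; cx_4 = 2.75; cz_4 = 4.25; r_4 = 1.5; h_4 = 3; cx_5 = 5.25; cy_5 = 5.5; cz_5 = 7.5; w_5 = 1.5; h_5 = 1.5; cx_6 = 8; cy_6 = 3.5; cz_6 = 4.25; r_6 = 1.25; cx_7 = 6; cy_7 = 2.25; cz_7 = 3.5; h_7 = 4.75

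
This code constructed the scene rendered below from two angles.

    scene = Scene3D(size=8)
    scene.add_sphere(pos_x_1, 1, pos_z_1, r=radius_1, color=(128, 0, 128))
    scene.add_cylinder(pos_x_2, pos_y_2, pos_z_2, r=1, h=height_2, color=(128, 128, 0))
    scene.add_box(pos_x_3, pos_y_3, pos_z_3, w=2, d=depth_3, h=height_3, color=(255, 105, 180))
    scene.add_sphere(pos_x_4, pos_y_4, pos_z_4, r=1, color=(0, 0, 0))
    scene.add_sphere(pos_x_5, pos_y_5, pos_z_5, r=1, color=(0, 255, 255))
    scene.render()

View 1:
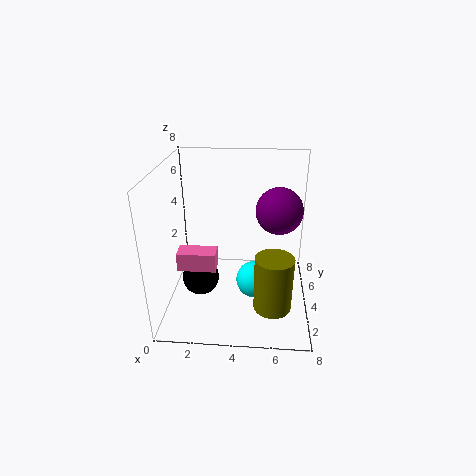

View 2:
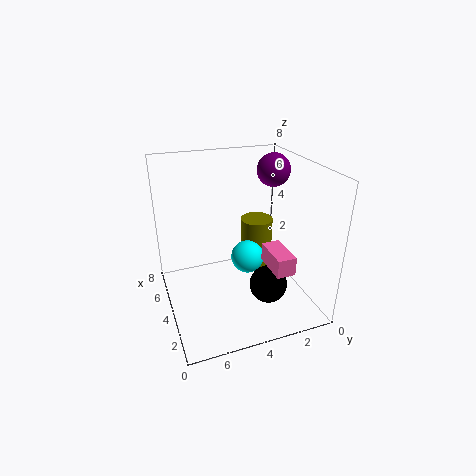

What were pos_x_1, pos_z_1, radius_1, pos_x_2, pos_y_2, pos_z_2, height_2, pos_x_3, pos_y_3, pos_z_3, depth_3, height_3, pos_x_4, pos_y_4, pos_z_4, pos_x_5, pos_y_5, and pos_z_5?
pos_x_1 = 6, pos_z_1 = 7, radius_1 = 1, pos_x_2 = 6, pos_y_2 = 2, pos_z_2 = 1, height_2 = 3, pos_x_3 = 1, pos_y_3 = 2, pos_z_3 = 3, depth_3 = 1, height_3 = 1, pos_x_4 = 2, pos_y_4 = 3, pos_z_4 = 2, pos_x_5 = 5, pos_y_5 = 3, pos_z_5 = 2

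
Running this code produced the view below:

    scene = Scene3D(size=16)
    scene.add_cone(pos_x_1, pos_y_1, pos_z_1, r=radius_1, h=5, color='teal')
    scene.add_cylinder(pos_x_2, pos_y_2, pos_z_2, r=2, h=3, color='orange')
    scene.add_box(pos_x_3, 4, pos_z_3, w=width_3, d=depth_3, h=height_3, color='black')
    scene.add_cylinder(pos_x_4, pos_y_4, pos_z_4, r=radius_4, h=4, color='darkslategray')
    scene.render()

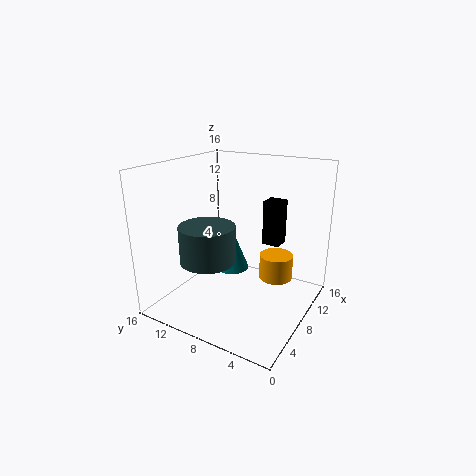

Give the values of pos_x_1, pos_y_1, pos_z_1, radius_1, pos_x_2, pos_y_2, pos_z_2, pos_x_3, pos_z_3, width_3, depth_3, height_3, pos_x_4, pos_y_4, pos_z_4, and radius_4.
pos_x_1 = 10
pos_y_1 = 10
pos_z_1 = 3
radius_1 = 2
pos_x_2 = 12
pos_y_2 = 5
pos_z_2 = 2
pos_x_3 = 10
pos_z_3 = 7
width_3 = 2
depth_3 = 2
height_3 = 5
pos_x_4 = 5
pos_y_4 = 10
pos_z_4 = 6
radius_4 = 3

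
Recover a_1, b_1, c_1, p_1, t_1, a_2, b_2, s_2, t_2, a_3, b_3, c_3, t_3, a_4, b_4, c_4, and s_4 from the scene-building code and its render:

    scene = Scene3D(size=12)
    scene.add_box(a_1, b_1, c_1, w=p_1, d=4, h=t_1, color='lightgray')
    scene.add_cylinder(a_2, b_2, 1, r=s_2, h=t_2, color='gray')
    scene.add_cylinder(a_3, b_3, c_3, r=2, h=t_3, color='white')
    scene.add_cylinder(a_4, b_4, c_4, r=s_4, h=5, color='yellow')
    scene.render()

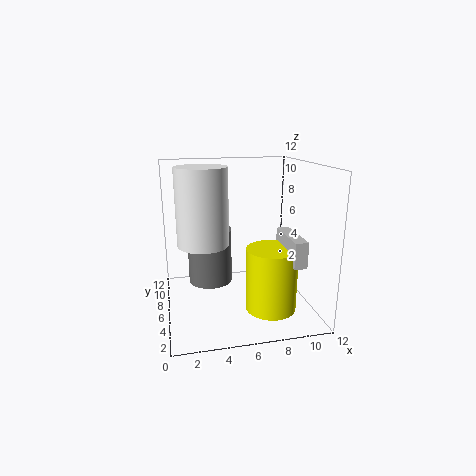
a_1 = 9; b_1 = 1; c_1 = 5; p_1 = 1; t_1 = 2; a_2 = 4; b_2 = 9; s_2 = 2; t_2 = 5; a_3 = 3; b_3 = 5; c_3 = 6; t_3 = 6; a_4 = 8; b_4 = 3; c_4 = 1; s_4 = 2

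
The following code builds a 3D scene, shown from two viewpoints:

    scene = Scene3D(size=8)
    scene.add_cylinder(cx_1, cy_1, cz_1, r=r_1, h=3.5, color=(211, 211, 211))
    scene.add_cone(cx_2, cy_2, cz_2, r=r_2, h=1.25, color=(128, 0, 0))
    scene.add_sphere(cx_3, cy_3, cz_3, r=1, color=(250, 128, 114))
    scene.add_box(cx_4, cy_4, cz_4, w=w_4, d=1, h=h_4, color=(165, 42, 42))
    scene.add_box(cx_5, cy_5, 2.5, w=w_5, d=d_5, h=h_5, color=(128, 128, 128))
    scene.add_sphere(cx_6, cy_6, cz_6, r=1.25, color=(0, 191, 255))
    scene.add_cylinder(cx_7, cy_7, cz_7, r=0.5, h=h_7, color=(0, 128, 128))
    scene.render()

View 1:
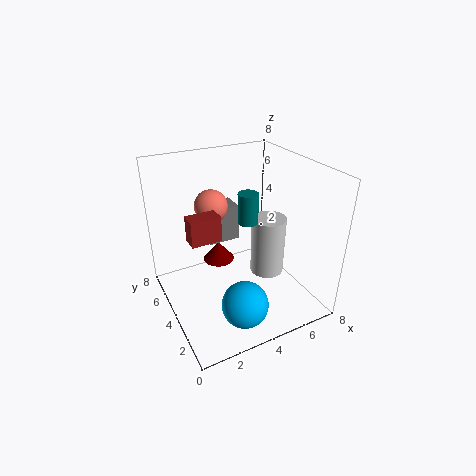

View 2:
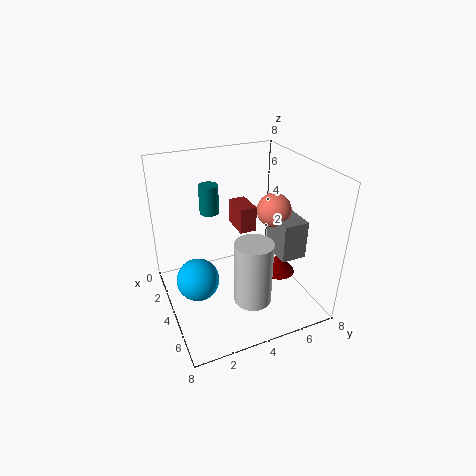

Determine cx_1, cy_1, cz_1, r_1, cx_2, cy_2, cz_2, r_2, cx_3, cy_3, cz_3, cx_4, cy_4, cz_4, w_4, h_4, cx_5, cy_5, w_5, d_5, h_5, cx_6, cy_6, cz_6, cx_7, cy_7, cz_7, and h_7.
cx_1 = 6; cy_1 = 4; cz_1 = 1.25; r_1 = 1; cx_2 = 4; cy_2 = 6.75; cz_2 = 1; r_2 = 1; cx_3 = 3.5; cy_3 = 6.5; cz_3 = 5; cx_4 = 1.5; cy_4 = 4.5; cz_4 = 3.75; w_4 = 1.75; h_4 = 1.5; cx_5 = 3.25; cy_5 = 6.25; w_5 = 2; d_5 = 1.5; h_5 = 2.25; cx_6 = 3.25; cy_6 = 1.75; cz_6 = 1.25; cx_7 = 3.75; cy_7 = 2.5; cz_7 = 5.75; h_7 = 1.5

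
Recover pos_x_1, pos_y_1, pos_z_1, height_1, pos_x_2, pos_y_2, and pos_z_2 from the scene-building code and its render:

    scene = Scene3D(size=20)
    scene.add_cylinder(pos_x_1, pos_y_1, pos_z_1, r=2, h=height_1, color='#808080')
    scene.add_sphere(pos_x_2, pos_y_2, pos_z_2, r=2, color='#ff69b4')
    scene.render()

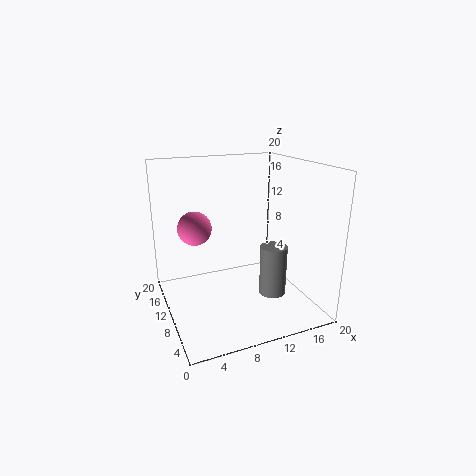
pos_x_1 = 15.5, pos_y_1 = 9.5, pos_z_1 = 0.5, height_1 = 7.5, pos_x_2 = 3, pos_y_2 = 6.5, pos_z_2 = 13.5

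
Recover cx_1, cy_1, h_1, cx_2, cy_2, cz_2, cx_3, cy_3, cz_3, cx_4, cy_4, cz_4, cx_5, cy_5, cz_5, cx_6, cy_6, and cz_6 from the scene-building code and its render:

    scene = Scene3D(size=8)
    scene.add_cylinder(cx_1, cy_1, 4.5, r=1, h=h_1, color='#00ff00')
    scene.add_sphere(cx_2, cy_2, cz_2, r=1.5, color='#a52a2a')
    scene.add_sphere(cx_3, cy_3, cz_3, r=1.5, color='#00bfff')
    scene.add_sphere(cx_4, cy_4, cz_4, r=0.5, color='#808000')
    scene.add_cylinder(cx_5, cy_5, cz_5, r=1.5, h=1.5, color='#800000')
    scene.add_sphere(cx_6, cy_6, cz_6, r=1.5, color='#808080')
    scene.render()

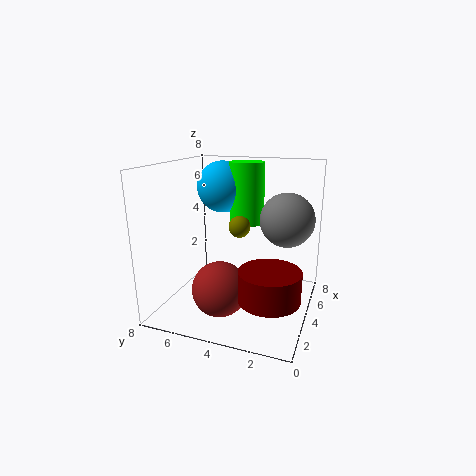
cx_1 = 5.5, cy_1 = 4, h_1 = 3.5, cx_2 = 2.5, cy_2 = 4.5, cz_2 = 1.5, cx_3 = 5.5, cy_3 = 5.5, cz_3 = 6.5, cx_4 = 1.5, cy_4 = 3, cz_4 = 5.5, cx_5 = 1.5, cy_5 = 1.5, cz_5 = 2, cx_6 = 5, cy_6 = 1.5, cz_6 = 5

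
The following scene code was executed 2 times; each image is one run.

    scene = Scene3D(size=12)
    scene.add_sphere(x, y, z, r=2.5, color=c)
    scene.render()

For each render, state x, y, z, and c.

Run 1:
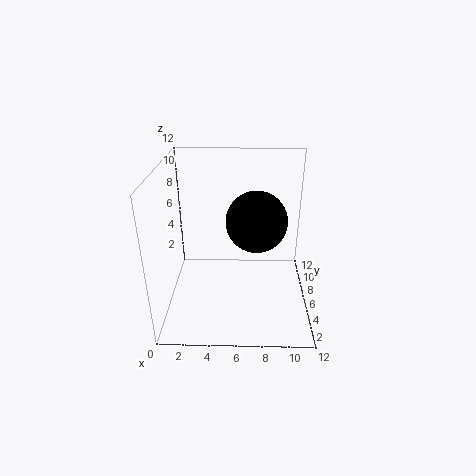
x = 7.5, y = 6, z = 7.5, c = 'black'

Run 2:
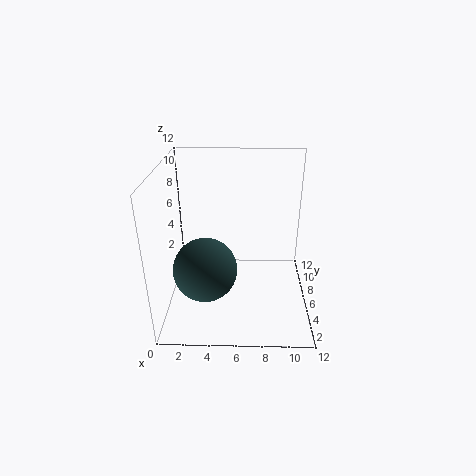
x = 3.5, y = 3.5, z = 4.5, c = 'darkslategray'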